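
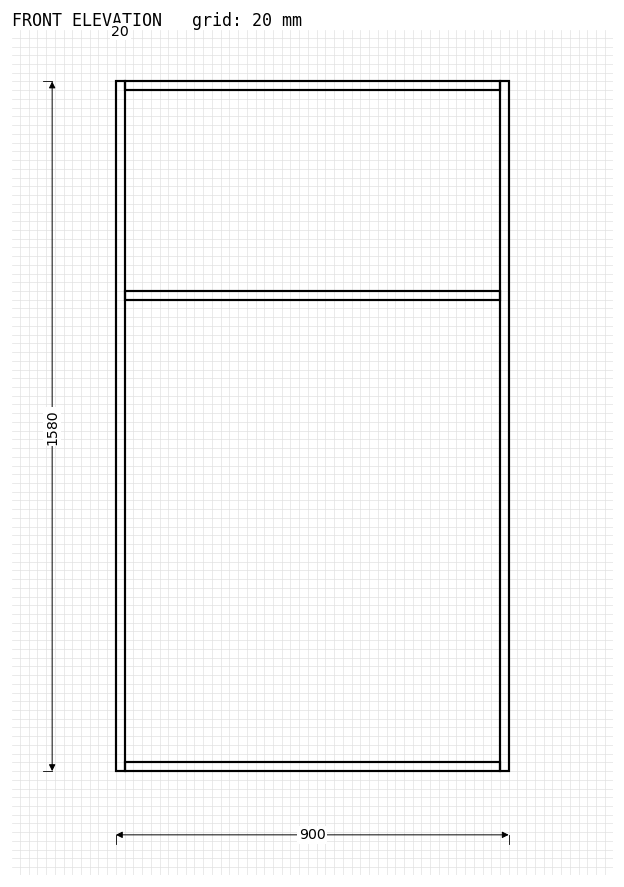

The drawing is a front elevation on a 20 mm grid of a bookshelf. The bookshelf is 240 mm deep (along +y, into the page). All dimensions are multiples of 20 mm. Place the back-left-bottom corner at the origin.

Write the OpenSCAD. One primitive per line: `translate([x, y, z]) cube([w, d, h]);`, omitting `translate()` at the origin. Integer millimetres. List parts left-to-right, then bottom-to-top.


cube([20, 240, 1580]);
translate([20, 0, 0]) cube([860, 240, 20]);
translate([20, 0, 1080]) cube([860, 240, 20]);
translate([20, 0, 1560]) cube([860, 240, 20]);
translate([880, 0, 0]) cube([20, 240, 1580]);


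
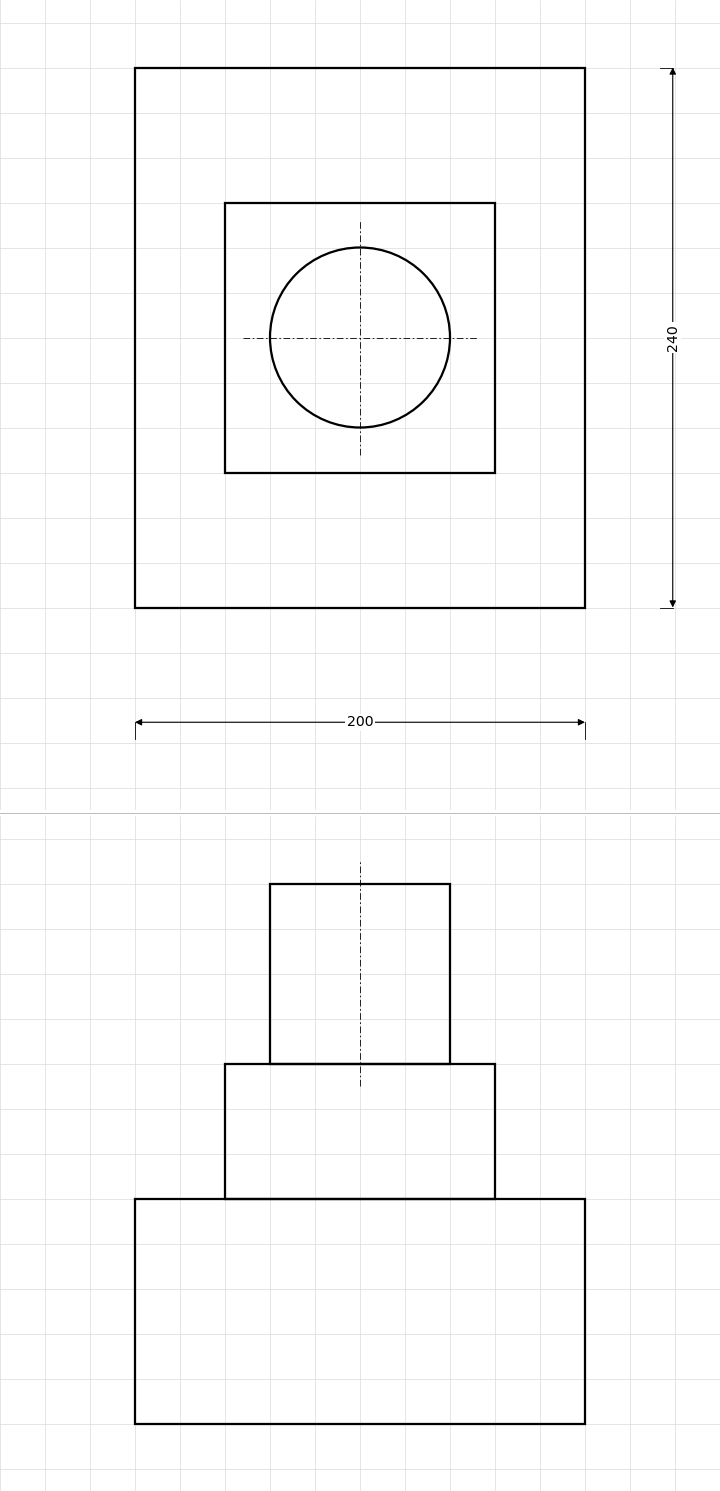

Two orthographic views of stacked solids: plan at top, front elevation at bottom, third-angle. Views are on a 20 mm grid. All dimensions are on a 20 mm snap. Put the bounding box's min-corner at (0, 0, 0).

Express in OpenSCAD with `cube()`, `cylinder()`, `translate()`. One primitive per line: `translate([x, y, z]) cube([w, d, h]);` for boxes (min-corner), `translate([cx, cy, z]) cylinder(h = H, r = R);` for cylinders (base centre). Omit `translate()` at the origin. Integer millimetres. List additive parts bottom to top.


cube([200, 240, 100]);
translate([40, 60, 100]) cube([120, 120, 60]);
translate([100, 120, 160]) cylinder(h = 80, r = 40);


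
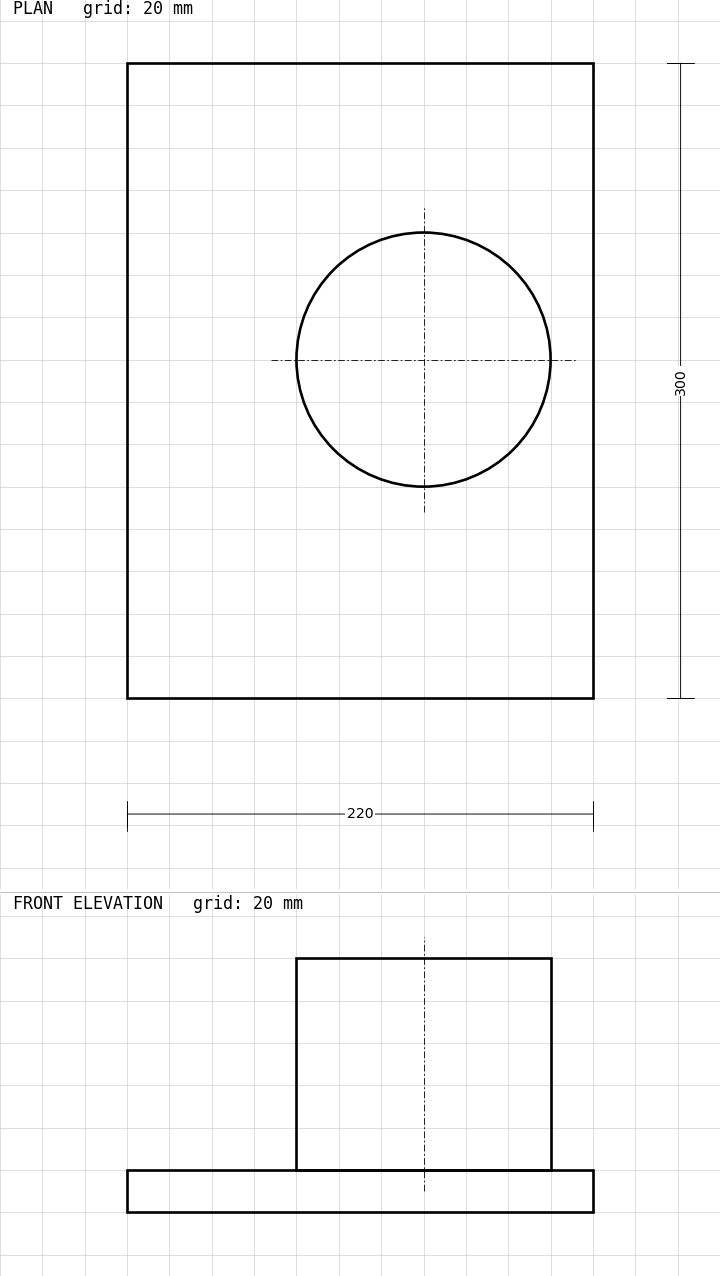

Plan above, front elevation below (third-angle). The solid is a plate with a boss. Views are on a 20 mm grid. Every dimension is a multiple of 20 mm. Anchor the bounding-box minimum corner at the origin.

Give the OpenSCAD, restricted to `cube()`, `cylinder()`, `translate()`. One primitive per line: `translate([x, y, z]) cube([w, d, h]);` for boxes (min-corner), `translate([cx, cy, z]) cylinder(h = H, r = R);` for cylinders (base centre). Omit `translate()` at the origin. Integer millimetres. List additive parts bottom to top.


cube([220, 300, 20]);
translate([140, 160, 20]) cylinder(h = 100, r = 60);


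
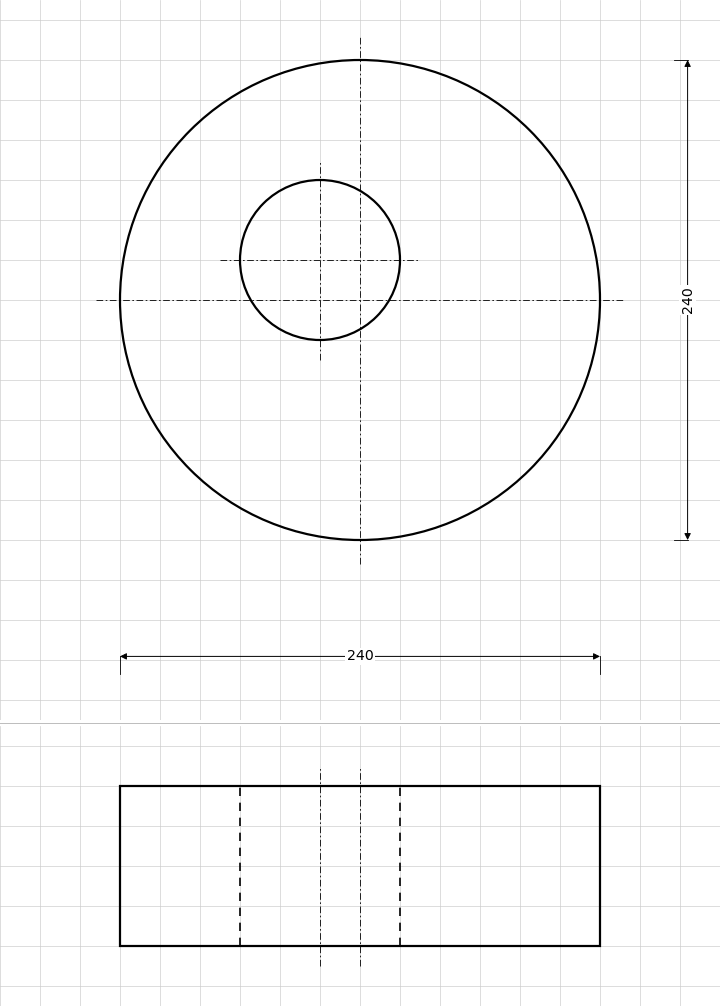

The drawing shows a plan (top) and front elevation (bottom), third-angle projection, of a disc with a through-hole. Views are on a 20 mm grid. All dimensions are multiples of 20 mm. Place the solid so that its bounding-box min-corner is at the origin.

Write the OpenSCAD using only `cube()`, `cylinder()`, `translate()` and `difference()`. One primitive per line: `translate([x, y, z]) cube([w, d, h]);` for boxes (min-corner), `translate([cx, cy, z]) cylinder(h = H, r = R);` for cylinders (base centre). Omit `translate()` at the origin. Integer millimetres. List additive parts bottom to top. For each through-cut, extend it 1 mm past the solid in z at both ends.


difference() {
  translate([120, 120, 0]) cylinder(h = 80, r = 120);
  translate([100, 140, -1]) cylinder(h = 82, r = 40);
}


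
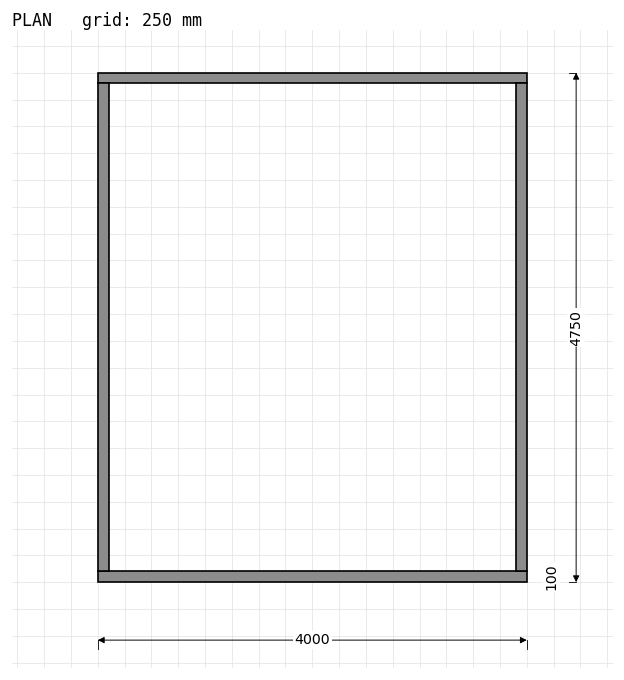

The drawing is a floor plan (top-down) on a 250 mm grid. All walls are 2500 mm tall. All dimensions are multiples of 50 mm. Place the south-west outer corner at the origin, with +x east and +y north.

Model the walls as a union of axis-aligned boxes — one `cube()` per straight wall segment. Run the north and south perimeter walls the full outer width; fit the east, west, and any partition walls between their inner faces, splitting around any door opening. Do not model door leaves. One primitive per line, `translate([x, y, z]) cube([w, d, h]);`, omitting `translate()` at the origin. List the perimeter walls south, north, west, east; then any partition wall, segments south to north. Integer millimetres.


cube([4000, 100, 2500]);
translate([0, 4650, 0]) cube([4000, 100, 2500]);
translate([0, 100, 0]) cube([100, 4550, 2500]);
translate([3900, 100, 0]) cube([100, 4550, 2500]);


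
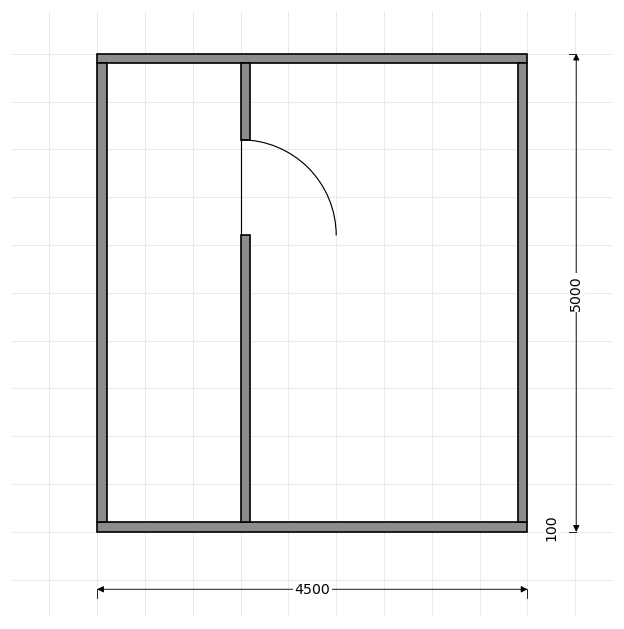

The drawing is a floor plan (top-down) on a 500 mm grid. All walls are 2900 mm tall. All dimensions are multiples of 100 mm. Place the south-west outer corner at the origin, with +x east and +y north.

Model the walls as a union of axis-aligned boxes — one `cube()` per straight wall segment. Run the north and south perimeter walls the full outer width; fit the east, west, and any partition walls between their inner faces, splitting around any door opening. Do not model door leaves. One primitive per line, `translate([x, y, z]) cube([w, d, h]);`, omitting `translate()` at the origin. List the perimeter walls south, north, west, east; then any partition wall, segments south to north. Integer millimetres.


cube([4500, 100, 2900]);
translate([0, 4900, 0]) cube([4500, 100, 2900]);
translate([0, 100, 0]) cube([100, 4800, 2900]);
translate([4400, 100, 0]) cube([100, 4800, 2900]);
translate([1500, 100, 0]) cube([100, 3000, 2900]);
translate([1500, 4100, 0]) cube([100, 800, 2900]);


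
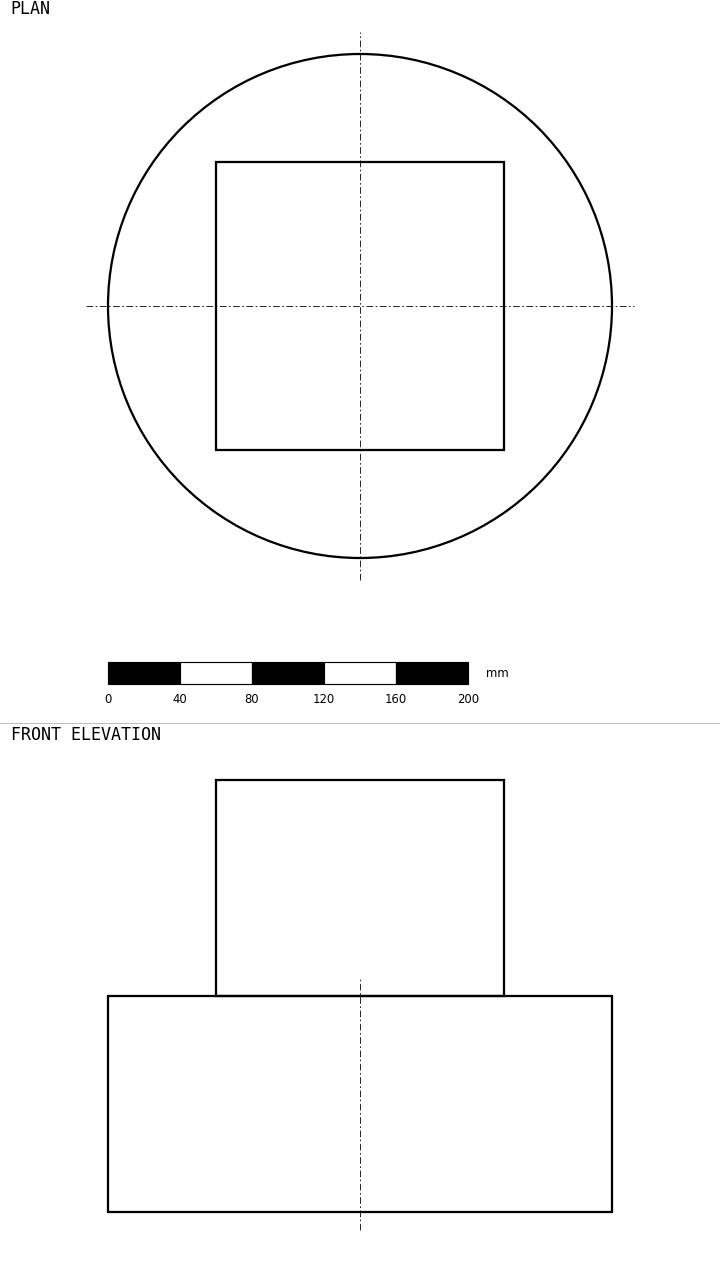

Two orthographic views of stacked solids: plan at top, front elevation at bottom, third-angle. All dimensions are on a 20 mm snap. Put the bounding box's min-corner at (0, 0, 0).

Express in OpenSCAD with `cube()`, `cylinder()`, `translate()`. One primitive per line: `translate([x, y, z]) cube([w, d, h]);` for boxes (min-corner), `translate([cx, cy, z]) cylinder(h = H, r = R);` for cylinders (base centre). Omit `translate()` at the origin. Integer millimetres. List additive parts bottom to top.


translate([140, 140, 0]) cylinder(h = 120, r = 140);
translate([60, 60, 120]) cube([160, 160, 120]);


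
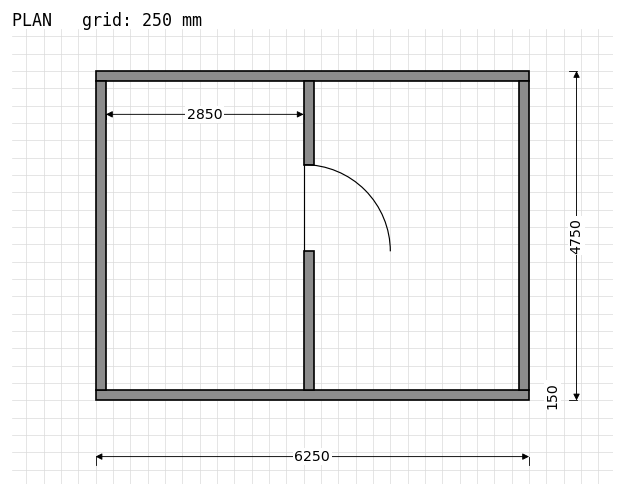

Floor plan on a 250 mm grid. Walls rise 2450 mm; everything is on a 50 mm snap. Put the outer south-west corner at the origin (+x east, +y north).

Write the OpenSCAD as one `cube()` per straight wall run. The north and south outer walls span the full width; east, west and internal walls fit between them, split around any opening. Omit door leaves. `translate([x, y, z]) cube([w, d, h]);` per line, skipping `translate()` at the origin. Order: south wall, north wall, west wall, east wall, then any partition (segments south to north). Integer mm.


cube([6250, 150, 2450]);
translate([0, 4600, 0]) cube([6250, 150, 2450]);
translate([0, 150, 0]) cube([150, 4450, 2450]);
translate([6100, 150, 0]) cube([150, 4450, 2450]);
translate([3000, 150, 0]) cube([150, 2000, 2450]);
translate([3000, 3400, 0]) cube([150, 1200, 2450]);


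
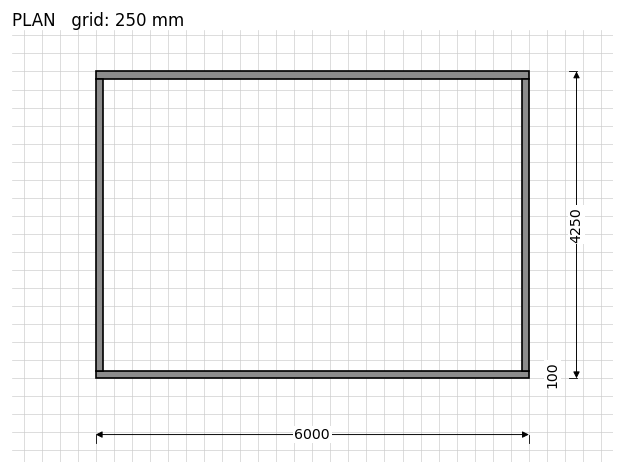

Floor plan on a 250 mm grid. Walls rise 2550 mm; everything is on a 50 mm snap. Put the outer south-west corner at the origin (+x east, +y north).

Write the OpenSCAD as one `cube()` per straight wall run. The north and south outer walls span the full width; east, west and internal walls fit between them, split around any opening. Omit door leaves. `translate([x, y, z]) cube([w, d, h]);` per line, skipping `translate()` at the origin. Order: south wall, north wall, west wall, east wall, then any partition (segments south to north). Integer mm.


cube([6000, 100, 2550]);
translate([0, 4150, 0]) cube([6000, 100, 2550]);
translate([0, 100, 0]) cube([100, 4050, 2550]);
translate([5900, 100, 0]) cube([100, 4050, 2550]);


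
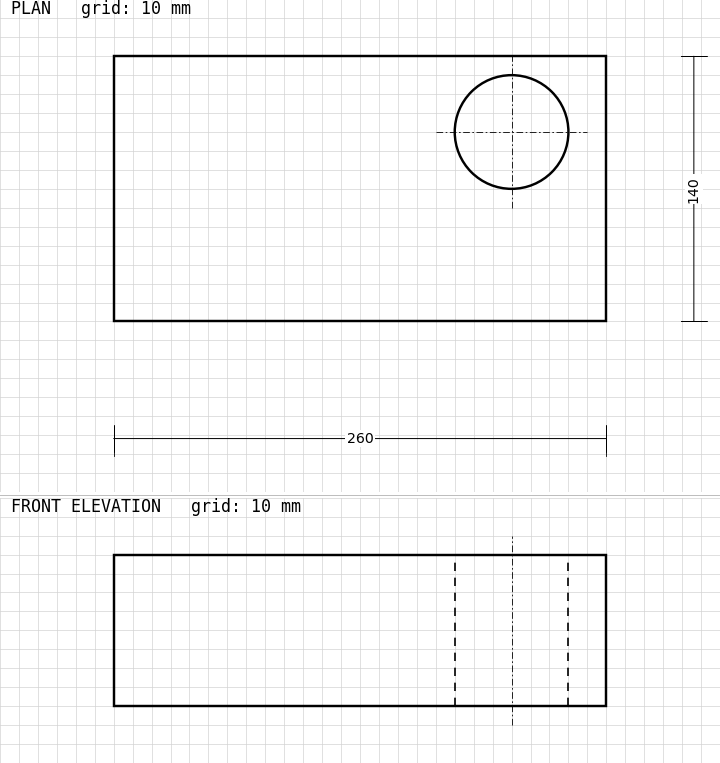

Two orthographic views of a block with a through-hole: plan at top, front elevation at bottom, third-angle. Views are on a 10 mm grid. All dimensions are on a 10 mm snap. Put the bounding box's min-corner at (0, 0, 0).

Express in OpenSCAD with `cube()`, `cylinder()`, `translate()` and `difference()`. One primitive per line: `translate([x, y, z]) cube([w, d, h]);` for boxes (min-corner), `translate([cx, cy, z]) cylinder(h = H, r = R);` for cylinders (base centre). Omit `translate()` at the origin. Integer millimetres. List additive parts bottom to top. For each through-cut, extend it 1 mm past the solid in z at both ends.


difference() {
  cube([260, 140, 80]);
  translate([210, 100, -1]) cylinder(h = 82, r = 30);
}


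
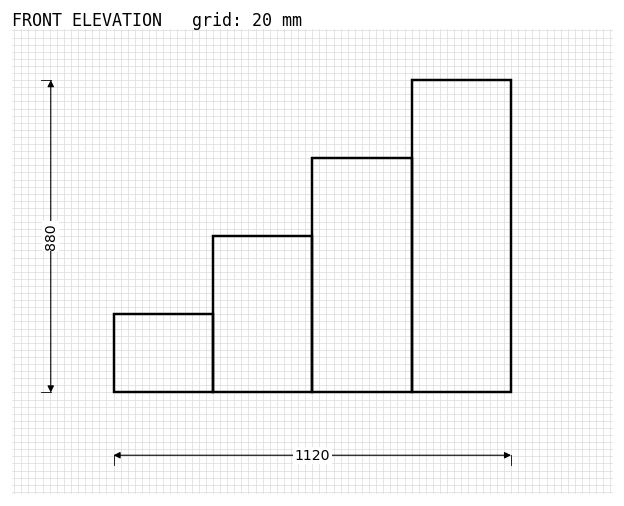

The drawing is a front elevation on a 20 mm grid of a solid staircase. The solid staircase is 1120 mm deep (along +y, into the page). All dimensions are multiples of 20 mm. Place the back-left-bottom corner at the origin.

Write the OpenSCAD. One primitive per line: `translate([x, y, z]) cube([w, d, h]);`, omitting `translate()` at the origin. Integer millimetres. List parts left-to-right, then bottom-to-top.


cube([280, 1120, 220]);
translate([280, 0, 0]) cube([280, 1120, 440]);
translate([560, 0, 0]) cube([280, 1120, 660]);
translate([840, 0, 0]) cube([280, 1120, 880]);


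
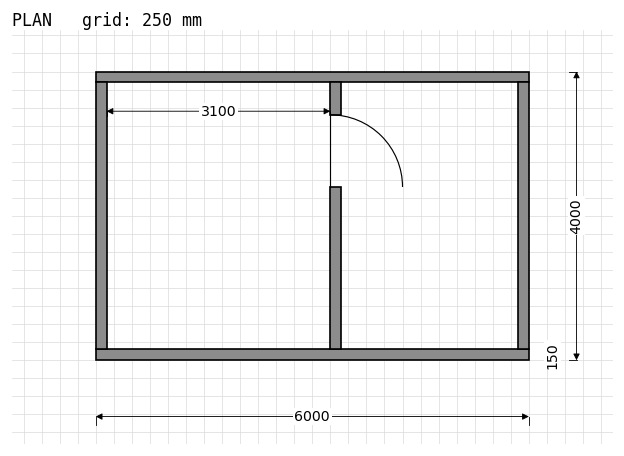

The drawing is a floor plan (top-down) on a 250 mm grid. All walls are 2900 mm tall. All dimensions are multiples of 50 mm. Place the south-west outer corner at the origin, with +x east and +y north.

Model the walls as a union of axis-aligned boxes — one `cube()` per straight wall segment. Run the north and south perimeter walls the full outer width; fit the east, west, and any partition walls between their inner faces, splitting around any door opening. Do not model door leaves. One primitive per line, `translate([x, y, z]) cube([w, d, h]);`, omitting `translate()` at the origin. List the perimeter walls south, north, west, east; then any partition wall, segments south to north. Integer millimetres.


cube([6000, 150, 2900]);
translate([0, 3850, 0]) cube([6000, 150, 2900]);
translate([0, 150, 0]) cube([150, 3700, 2900]);
translate([5850, 150, 0]) cube([150, 3700, 2900]);
translate([3250, 150, 0]) cube([150, 2250, 2900]);
translate([3250, 3400, 0]) cube([150, 450, 2900]);


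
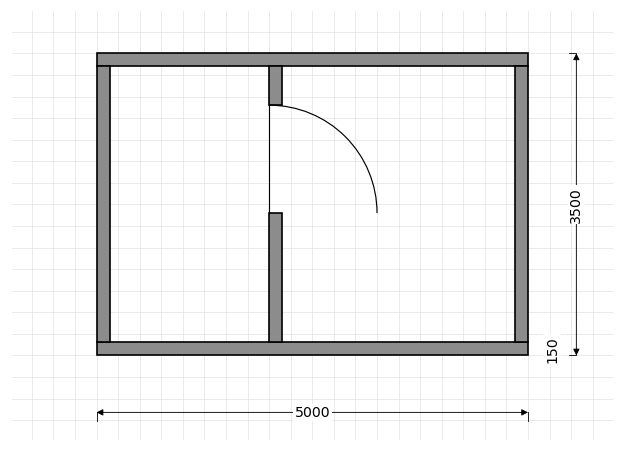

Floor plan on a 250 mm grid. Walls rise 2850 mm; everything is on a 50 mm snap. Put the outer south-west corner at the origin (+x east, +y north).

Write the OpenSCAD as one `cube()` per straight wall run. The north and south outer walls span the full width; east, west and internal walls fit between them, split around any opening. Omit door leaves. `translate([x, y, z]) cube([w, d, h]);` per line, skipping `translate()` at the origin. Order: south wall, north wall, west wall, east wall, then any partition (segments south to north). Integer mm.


cube([5000, 150, 2850]);
translate([0, 3350, 0]) cube([5000, 150, 2850]);
translate([0, 150, 0]) cube([150, 3200, 2850]);
translate([4850, 150, 0]) cube([150, 3200, 2850]);
translate([2000, 150, 0]) cube([150, 1500, 2850]);
translate([2000, 2900, 0]) cube([150, 450, 2850]);


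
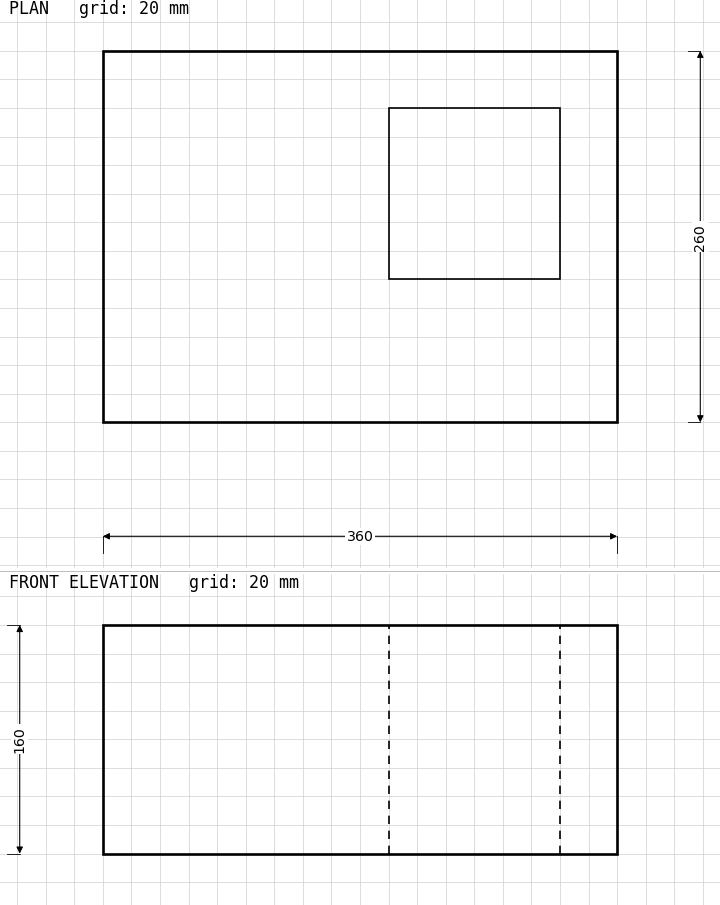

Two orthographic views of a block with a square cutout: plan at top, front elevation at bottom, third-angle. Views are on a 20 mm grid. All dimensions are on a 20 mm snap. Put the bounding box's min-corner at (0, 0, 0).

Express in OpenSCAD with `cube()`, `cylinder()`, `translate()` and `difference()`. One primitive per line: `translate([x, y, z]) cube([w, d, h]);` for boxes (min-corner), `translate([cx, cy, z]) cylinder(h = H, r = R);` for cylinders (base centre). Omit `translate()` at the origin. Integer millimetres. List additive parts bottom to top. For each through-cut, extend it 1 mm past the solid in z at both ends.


difference() {
  cube([360, 260, 160]);
  translate([200, 100, -1]) cube([120, 120, 162]);
}


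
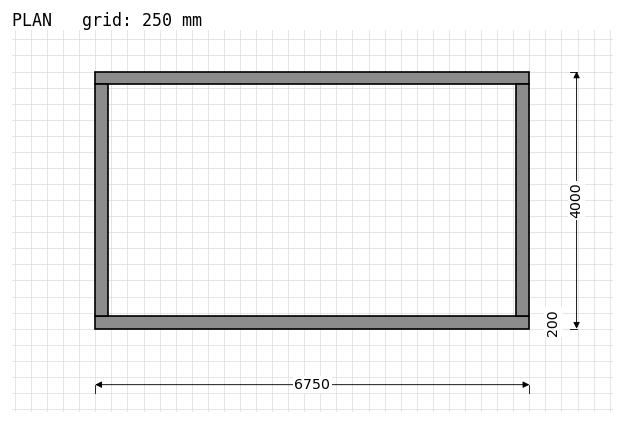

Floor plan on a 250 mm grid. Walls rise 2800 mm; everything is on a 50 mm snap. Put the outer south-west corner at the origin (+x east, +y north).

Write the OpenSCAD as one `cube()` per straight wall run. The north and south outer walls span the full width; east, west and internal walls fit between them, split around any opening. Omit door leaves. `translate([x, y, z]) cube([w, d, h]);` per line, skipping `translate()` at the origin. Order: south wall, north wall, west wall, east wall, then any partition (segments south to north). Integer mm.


cube([6750, 200, 2800]);
translate([0, 3800, 0]) cube([6750, 200, 2800]);
translate([0, 200, 0]) cube([200, 3600, 2800]);
translate([6550, 200, 0]) cube([200, 3600, 2800]);


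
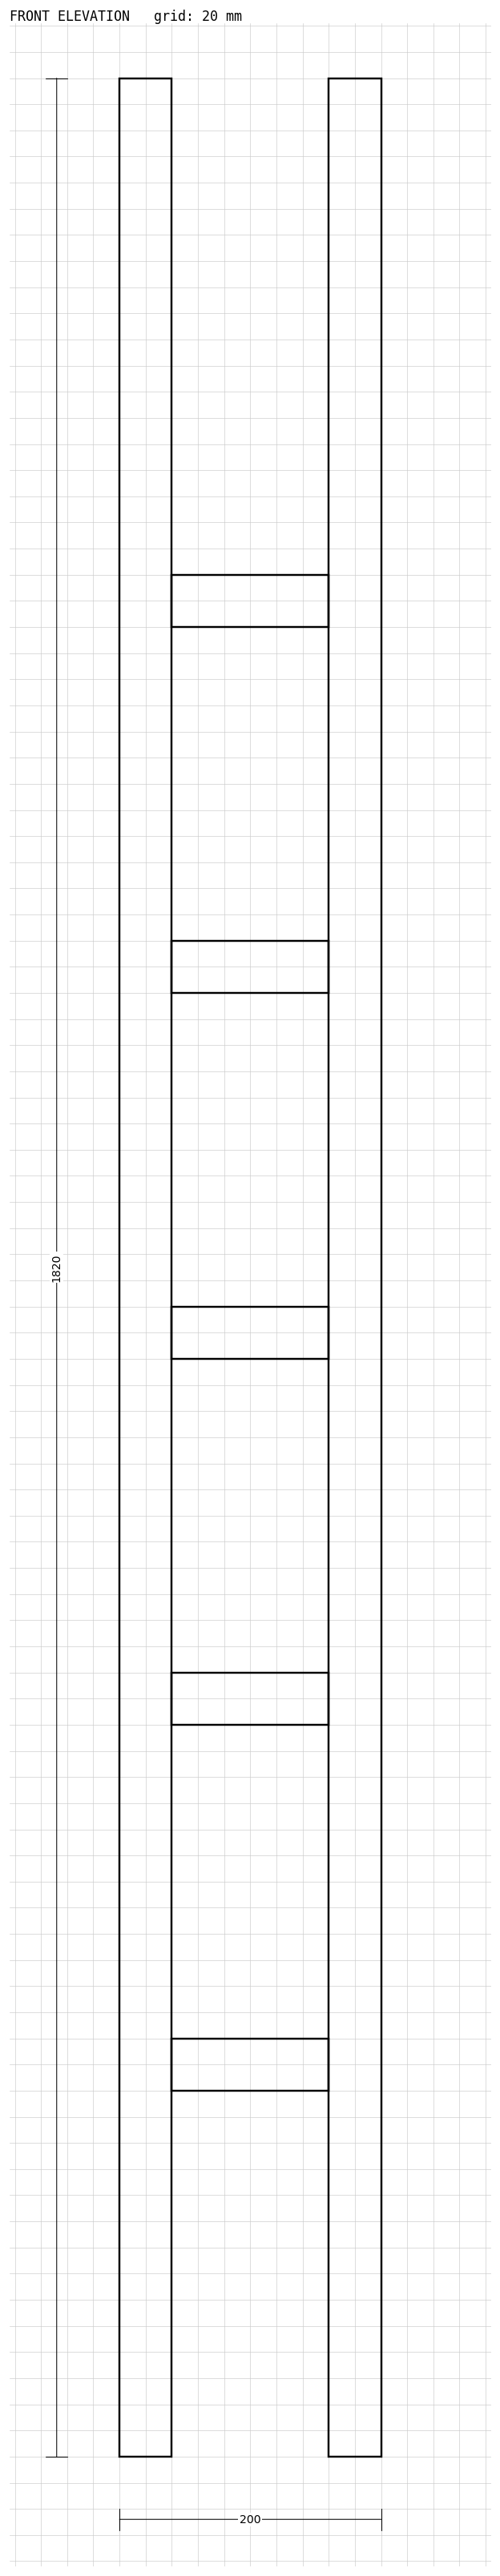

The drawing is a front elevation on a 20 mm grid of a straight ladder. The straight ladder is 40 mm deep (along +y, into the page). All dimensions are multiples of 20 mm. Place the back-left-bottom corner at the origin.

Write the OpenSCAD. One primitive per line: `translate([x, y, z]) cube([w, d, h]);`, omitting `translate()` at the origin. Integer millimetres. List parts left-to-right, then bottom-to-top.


cube([40, 40, 1820]);
translate([40, 0, 280]) cube([120, 40, 40]);
translate([40, 0, 560]) cube([120, 40, 40]);
translate([40, 0, 840]) cube([120, 40, 40]);
translate([40, 0, 1120]) cube([120, 40, 40]);
translate([40, 0, 1400]) cube([120, 40, 40]);
translate([160, 0, 0]) cube([40, 40, 1820]);


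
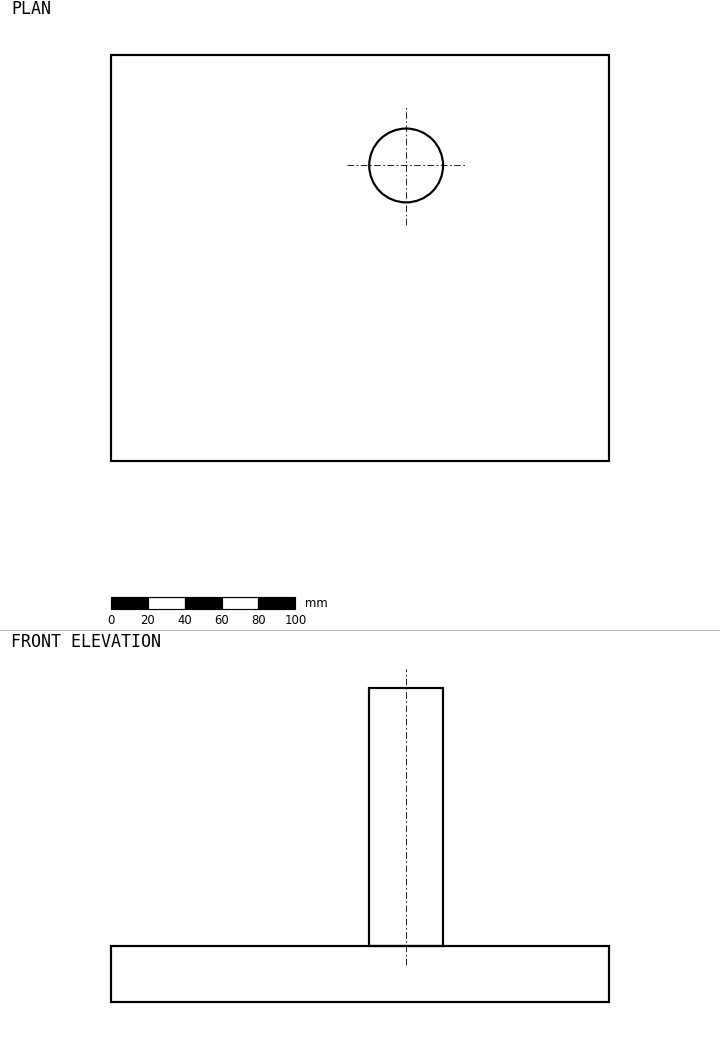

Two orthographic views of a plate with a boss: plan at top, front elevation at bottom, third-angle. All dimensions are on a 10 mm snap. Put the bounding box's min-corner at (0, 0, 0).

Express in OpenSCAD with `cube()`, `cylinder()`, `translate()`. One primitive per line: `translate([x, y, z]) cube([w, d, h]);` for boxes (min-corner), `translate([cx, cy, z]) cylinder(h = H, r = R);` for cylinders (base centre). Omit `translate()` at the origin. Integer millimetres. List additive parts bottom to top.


cube([270, 220, 30]);
translate([160, 160, 30]) cylinder(h = 140, r = 20);


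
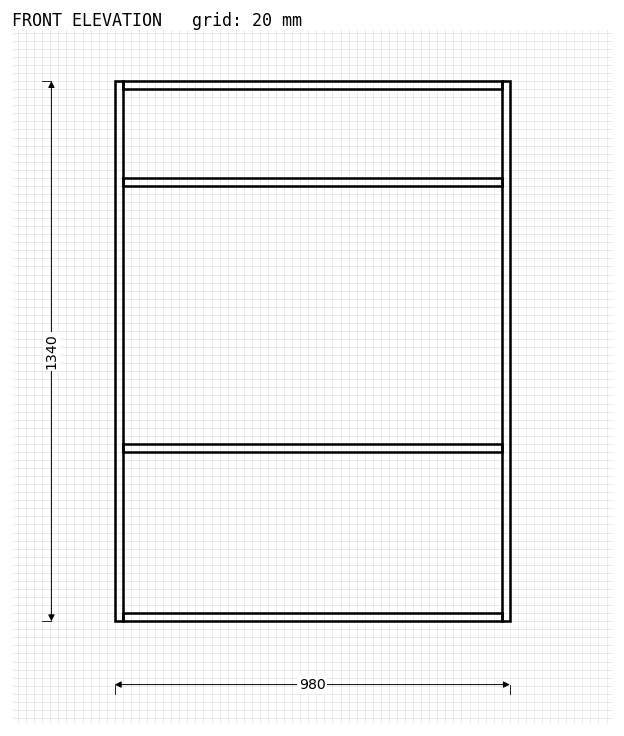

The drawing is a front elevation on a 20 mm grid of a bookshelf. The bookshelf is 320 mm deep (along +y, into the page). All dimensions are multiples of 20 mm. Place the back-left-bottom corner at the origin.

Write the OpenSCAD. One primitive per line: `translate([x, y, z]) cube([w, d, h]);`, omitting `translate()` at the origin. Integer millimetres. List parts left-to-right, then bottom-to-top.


cube([20, 320, 1340]);
translate([20, 0, 0]) cube([940, 320, 20]);
translate([20, 0, 420]) cube([940, 320, 20]);
translate([20, 0, 1080]) cube([940, 320, 20]);
translate([20, 0, 1320]) cube([940, 320, 20]);
translate([960, 0, 0]) cube([20, 320, 1340]);


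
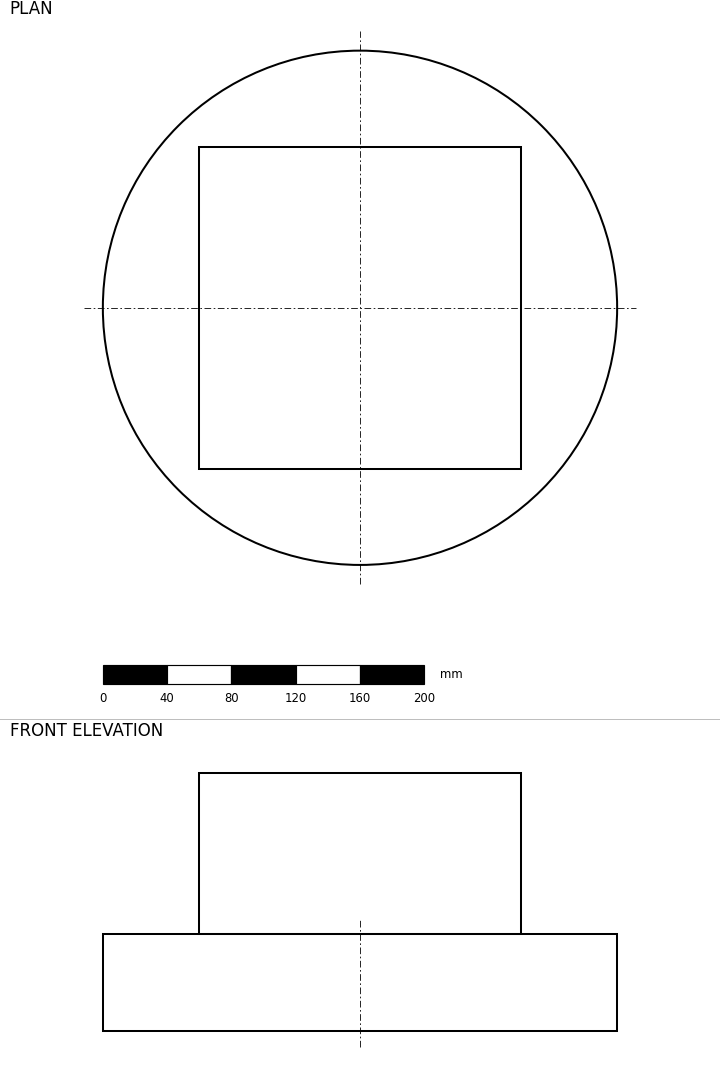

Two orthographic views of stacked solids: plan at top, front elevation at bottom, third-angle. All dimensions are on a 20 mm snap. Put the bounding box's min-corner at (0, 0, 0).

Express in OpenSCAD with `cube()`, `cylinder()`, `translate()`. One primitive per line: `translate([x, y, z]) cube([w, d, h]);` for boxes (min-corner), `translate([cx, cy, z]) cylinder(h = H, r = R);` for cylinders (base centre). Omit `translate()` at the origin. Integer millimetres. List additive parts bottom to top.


translate([160, 160, 0]) cylinder(h = 60, r = 160);
translate([60, 60, 60]) cube([200, 200, 100]);


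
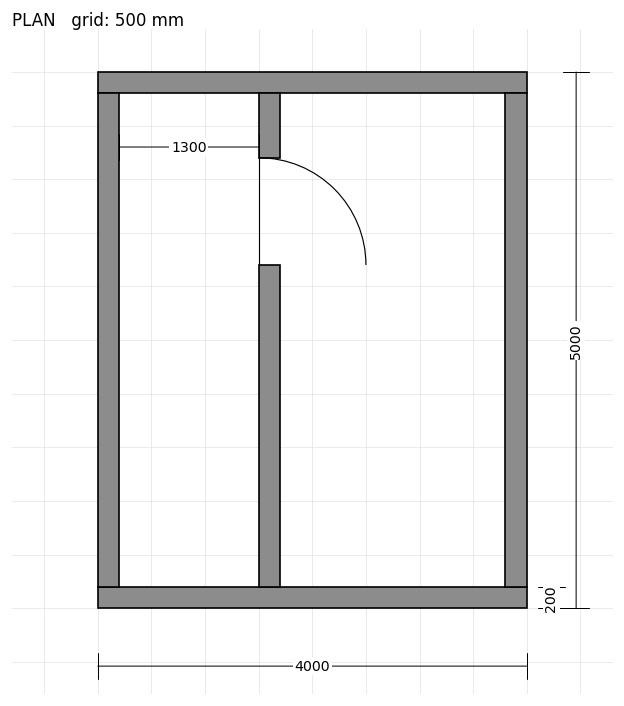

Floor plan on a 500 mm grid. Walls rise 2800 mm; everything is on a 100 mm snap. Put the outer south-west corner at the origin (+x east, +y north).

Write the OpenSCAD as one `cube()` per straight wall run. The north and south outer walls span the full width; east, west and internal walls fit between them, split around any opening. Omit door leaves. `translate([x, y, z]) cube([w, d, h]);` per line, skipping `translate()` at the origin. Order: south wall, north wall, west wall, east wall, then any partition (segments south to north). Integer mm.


cube([4000, 200, 2800]);
translate([0, 4800, 0]) cube([4000, 200, 2800]);
translate([0, 200, 0]) cube([200, 4600, 2800]);
translate([3800, 200, 0]) cube([200, 4600, 2800]);
translate([1500, 200, 0]) cube([200, 3000, 2800]);
translate([1500, 4200, 0]) cube([200, 600, 2800]);


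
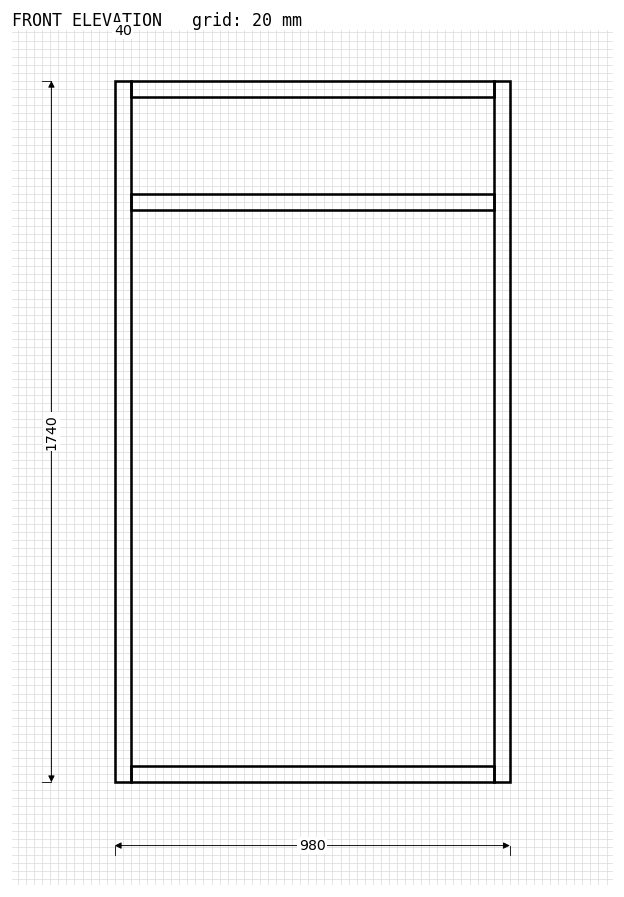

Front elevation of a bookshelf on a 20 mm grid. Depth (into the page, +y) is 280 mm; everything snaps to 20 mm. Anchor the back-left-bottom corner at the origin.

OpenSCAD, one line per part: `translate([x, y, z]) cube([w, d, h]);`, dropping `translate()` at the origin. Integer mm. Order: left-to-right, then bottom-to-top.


cube([40, 280, 1740]);
translate([40, 0, 0]) cube([900, 280, 40]);
translate([40, 0, 1420]) cube([900, 280, 40]);
translate([40, 0, 1700]) cube([900, 280, 40]);
translate([940, 0, 0]) cube([40, 280, 1740]);


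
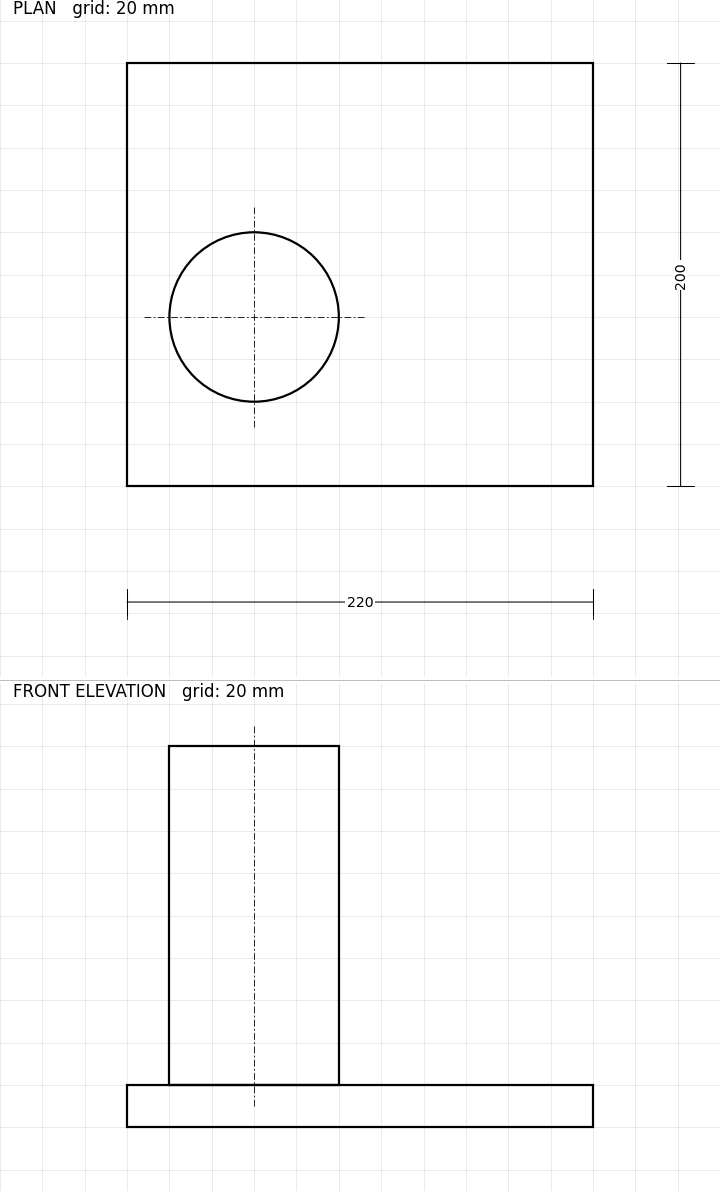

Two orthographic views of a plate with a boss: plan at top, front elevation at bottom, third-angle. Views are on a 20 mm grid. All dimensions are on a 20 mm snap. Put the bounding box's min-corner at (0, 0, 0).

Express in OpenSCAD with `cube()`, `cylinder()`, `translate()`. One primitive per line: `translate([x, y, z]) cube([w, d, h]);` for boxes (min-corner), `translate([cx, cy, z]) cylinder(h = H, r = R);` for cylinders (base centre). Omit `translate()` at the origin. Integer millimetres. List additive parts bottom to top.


cube([220, 200, 20]);
translate([60, 80, 20]) cylinder(h = 160, r = 40);


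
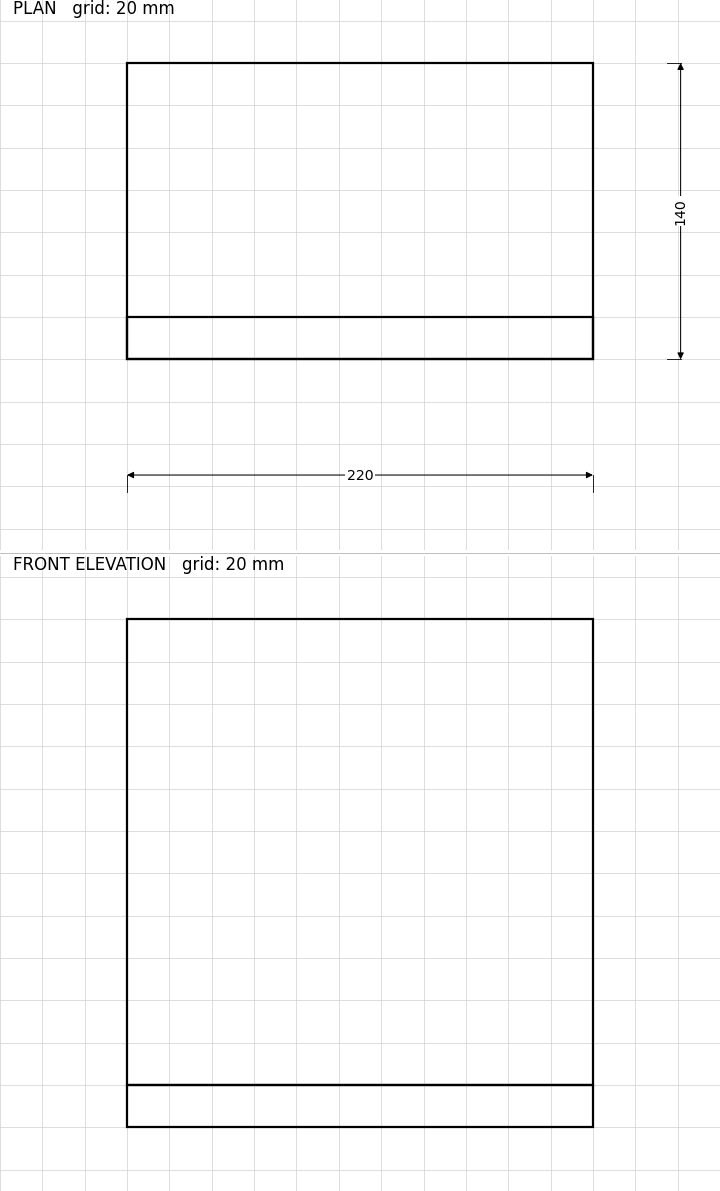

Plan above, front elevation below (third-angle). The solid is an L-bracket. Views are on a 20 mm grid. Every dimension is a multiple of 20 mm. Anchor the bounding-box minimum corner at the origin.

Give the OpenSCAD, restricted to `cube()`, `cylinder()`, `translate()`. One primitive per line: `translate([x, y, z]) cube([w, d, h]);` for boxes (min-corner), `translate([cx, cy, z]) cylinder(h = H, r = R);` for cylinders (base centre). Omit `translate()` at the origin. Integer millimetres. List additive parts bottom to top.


cube([220, 140, 20]);
translate([0, 0, 20]) cube([220, 20, 220]);


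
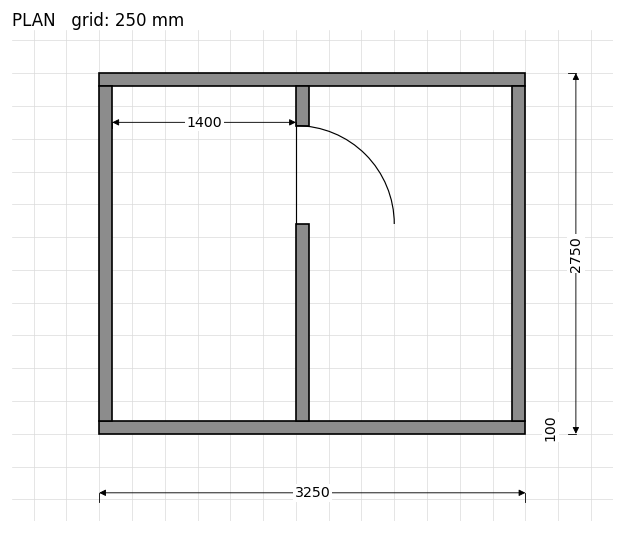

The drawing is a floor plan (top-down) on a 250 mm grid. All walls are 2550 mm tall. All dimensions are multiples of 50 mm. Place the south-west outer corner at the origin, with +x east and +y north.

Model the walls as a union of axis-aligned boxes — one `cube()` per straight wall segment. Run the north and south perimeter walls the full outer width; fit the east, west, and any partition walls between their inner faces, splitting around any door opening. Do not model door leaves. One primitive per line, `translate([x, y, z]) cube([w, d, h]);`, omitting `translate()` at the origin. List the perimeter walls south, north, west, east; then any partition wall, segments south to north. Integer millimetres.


cube([3250, 100, 2550]);
translate([0, 2650, 0]) cube([3250, 100, 2550]);
translate([0, 100, 0]) cube([100, 2550, 2550]);
translate([3150, 100, 0]) cube([100, 2550, 2550]);
translate([1500, 100, 0]) cube([100, 1500, 2550]);
translate([1500, 2350, 0]) cube([100, 300, 2550]);


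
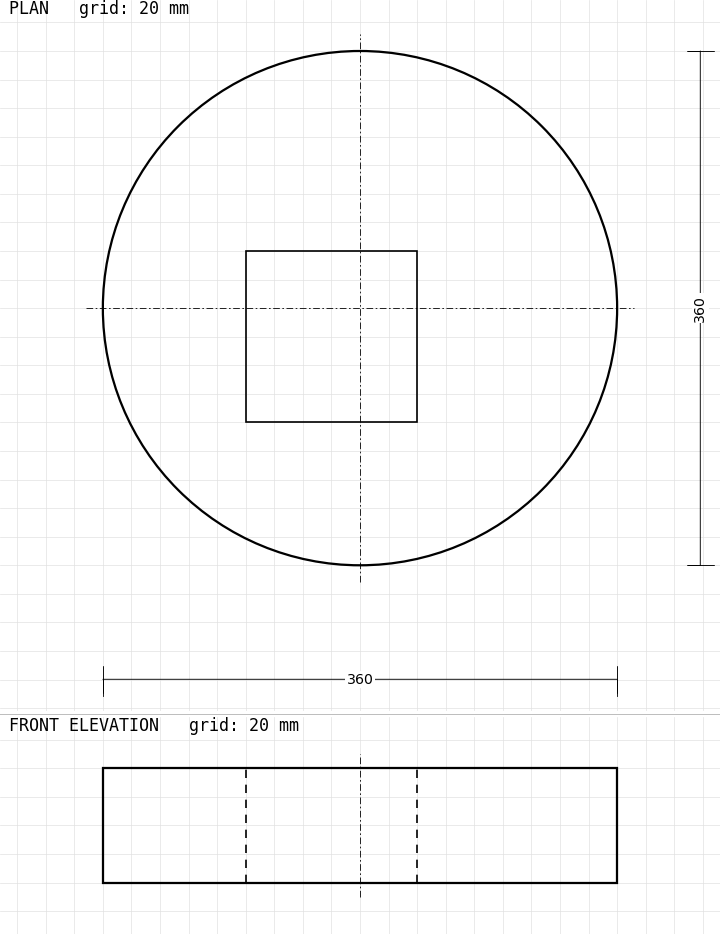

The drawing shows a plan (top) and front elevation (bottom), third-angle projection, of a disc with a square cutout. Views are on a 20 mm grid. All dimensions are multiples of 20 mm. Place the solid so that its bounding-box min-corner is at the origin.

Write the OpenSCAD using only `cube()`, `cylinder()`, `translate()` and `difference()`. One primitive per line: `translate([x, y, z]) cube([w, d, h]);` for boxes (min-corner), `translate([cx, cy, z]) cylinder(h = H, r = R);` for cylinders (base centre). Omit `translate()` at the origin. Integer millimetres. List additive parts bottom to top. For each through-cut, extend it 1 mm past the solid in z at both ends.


difference() {
  translate([180, 180, 0]) cylinder(h = 80, r = 180);
  translate([100, 100, -1]) cube([120, 120, 82]);
}


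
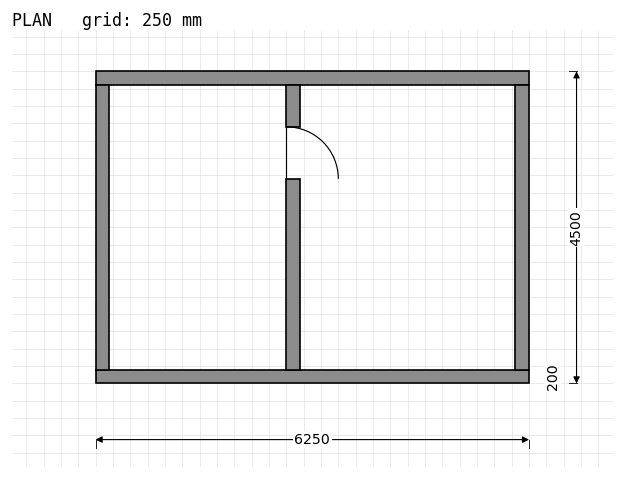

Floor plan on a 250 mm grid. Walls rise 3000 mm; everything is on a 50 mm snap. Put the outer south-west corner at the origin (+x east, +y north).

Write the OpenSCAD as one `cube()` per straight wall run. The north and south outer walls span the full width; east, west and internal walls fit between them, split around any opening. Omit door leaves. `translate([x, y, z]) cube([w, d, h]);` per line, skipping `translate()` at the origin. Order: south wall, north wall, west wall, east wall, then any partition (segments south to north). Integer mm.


cube([6250, 200, 3000]);
translate([0, 4300, 0]) cube([6250, 200, 3000]);
translate([0, 200, 0]) cube([200, 4100, 3000]);
translate([6050, 200, 0]) cube([200, 4100, 3000]);
translate([2750, 200, 0]) cube([200, 2750, 3000]);
translate([2750, 3700, 0]) cube([200, 600, 3000]);


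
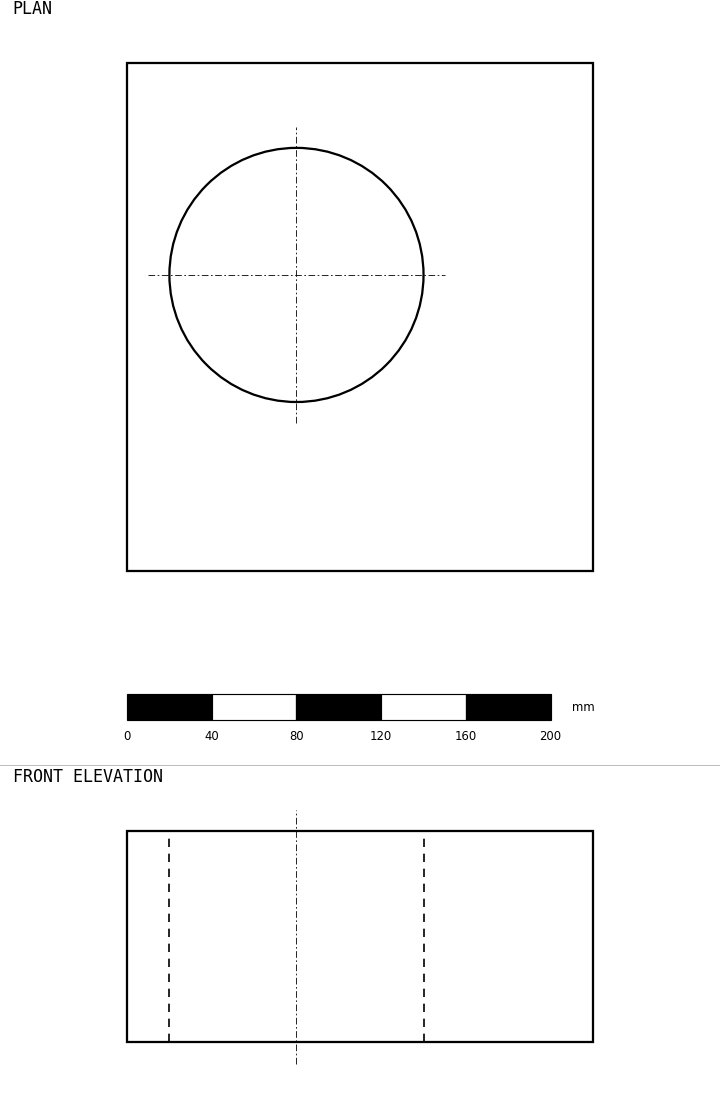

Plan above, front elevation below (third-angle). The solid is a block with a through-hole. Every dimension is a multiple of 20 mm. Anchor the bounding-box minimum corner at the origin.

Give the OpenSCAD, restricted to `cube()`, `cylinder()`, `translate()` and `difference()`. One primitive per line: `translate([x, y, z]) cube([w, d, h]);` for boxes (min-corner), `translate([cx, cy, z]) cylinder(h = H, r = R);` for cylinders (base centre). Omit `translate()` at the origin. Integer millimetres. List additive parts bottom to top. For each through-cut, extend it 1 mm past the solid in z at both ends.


difference() {
  cube([220, 240, 100]);
  translate([80, 140, -1]) cylinder(h = 102, r = 60);
}


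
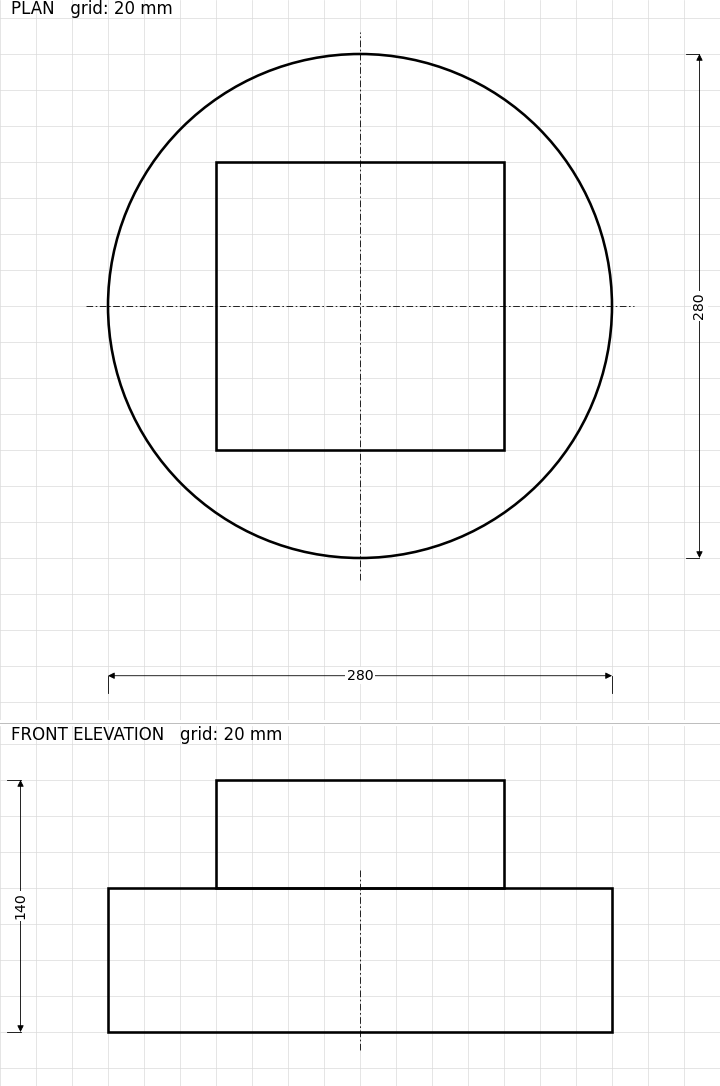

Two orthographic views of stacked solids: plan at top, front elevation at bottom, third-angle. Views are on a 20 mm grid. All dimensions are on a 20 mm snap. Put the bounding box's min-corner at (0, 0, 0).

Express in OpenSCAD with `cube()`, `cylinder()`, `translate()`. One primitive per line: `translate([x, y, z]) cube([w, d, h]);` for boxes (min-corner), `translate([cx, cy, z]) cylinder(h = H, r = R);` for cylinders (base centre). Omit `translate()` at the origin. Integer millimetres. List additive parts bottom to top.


translate([140, 140, 0]) cylinder(h = 80, r = 140);
translate([60, 60, 80]) cube([160, 160, 60]);


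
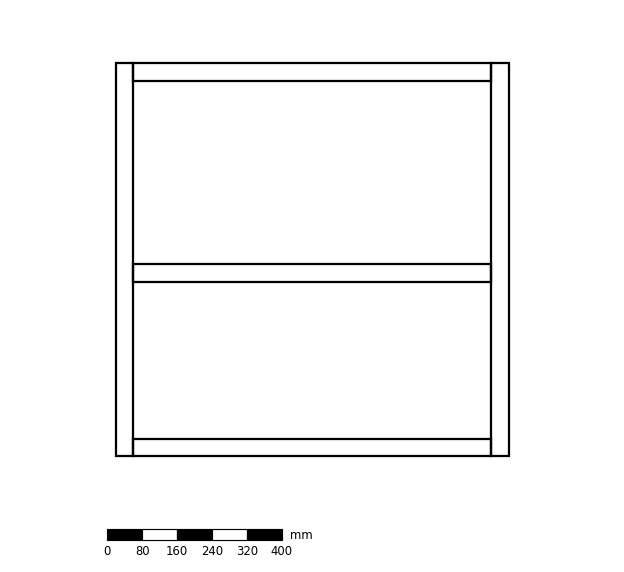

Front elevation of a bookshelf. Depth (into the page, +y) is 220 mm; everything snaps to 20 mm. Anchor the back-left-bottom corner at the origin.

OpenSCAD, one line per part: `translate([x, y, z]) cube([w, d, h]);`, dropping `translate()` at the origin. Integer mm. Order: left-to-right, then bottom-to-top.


cube([40, 220, 900]);
translate([40, 0, 0]) cube([820, 220, 40]);
translate([40, 0, 400]) cube([820, 220, 40]);
translate([40, 0, 860]) cube([820, 220, 40]);
translate([860, 0, 0]) cube([40, 220, 900]);


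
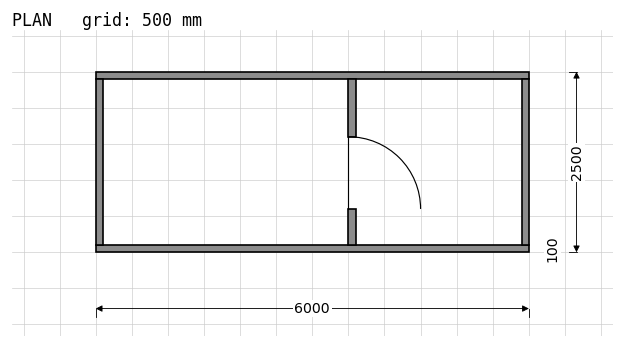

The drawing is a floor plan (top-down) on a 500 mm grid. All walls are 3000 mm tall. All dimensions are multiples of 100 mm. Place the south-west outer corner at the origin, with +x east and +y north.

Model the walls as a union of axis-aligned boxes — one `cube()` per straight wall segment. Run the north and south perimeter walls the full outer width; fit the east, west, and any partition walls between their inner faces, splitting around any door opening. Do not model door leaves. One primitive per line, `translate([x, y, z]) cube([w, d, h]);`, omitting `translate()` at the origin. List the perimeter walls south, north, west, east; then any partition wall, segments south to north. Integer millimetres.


cube([6000, 100, 3000]);
translate([0, 2400, 0]) cube([6000, 100, 3000]);
translate([0, 100, 0]) cube([100, 2300, 3000]);
translate([5900, 100, 0]) cube([100, 2300, 3000]);
translate([3500, 100, 0]) cube([100, 500, 3000]);
translate([3500, 1600, 0]) cube([100, 800, 3000]);


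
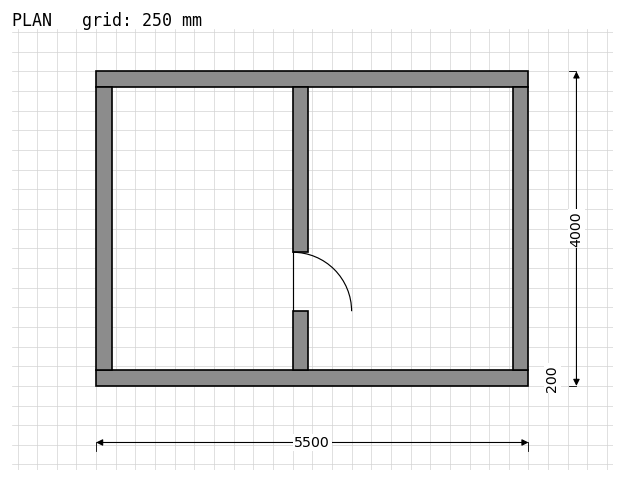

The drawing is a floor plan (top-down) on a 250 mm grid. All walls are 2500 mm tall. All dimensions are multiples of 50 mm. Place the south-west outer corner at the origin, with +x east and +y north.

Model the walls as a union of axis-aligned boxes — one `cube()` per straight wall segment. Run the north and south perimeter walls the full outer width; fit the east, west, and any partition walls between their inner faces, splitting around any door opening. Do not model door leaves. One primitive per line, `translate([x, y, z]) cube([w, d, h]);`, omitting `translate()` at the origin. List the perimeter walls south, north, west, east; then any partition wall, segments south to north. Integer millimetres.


cube([5500, 200, 2500]);
translate([0, 3800, 0]) cube([5500, 200, 2500]);
translate([0, 200, 0]) cube([200, 3600, 2500]);
translate([5300, 200, 0]) cube([200, 3600, 2500]);
translate([2500, 200, 0]) cube([200, 750, 2500]);
translate([2500, 1700, 0]) cube([200, 2100, 2500]);


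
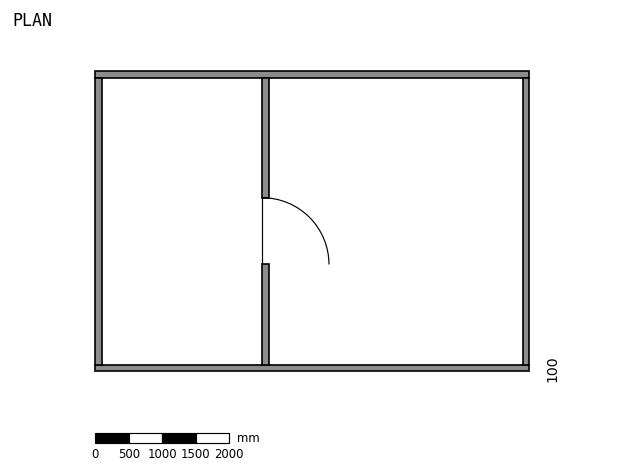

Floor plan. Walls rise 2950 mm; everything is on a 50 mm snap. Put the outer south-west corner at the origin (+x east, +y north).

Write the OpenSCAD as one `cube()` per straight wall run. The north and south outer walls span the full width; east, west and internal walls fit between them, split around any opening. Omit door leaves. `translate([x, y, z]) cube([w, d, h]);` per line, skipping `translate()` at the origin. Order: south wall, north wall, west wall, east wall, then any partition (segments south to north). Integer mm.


cube([6500, 100, 2950]);
translate([0, 4400, 0]) cube([6500, 100, 2950]);
translate([0, 100, 0]) cube([100, 4300, 2950]);
translate([6400, 100, 0]) cube([100, 4300, 2950]);
translate([2500, 100, 0]) cube([100, 1500, 2950]);
translate([2500, 2600, 0]) cube([100, 1800, 2950]);


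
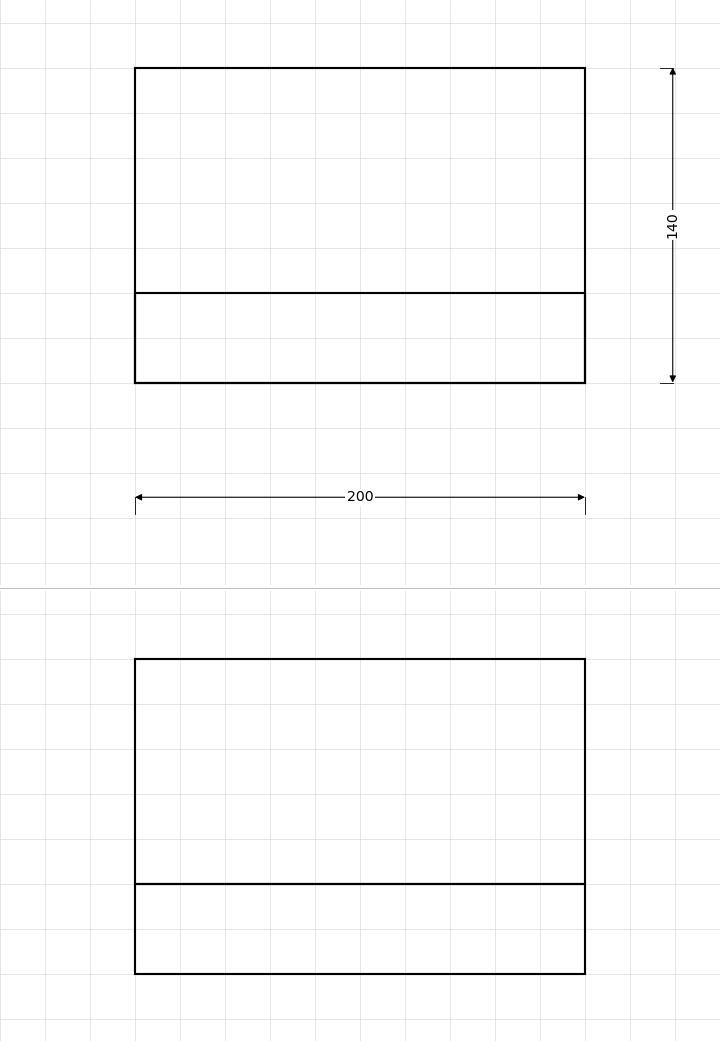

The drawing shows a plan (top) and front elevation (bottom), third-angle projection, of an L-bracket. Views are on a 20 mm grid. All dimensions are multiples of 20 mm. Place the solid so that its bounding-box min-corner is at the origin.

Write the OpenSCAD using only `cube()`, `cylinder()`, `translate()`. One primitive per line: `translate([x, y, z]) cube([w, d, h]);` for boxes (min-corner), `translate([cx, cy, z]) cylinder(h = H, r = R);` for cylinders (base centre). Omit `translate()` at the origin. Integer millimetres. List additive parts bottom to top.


cube([200, 140, 40]);
translate([0, 0, 40]) cube([200, 40, 100]);


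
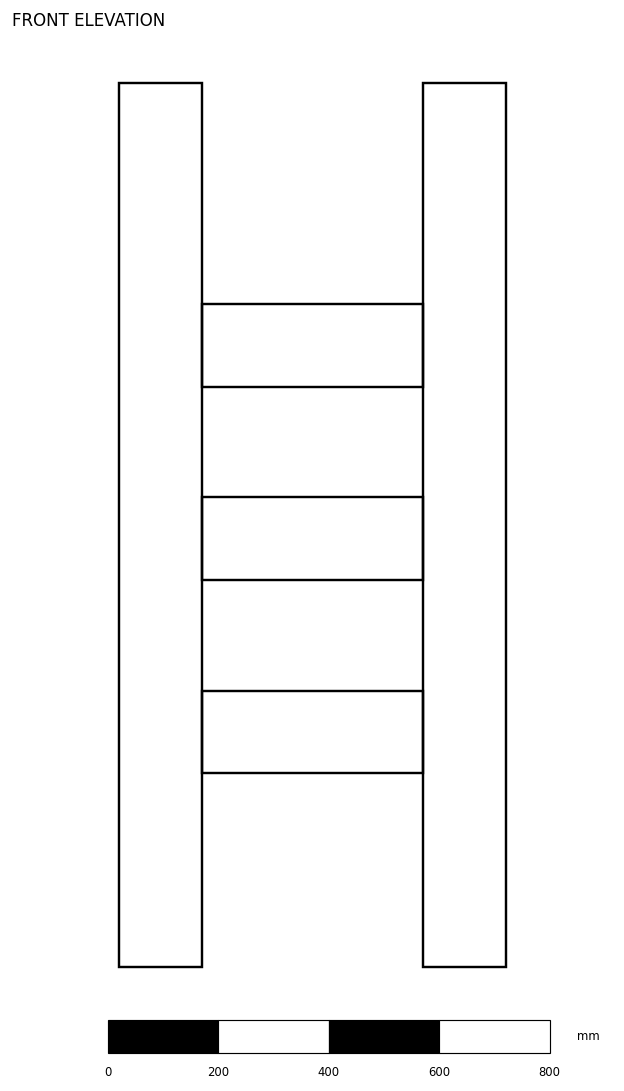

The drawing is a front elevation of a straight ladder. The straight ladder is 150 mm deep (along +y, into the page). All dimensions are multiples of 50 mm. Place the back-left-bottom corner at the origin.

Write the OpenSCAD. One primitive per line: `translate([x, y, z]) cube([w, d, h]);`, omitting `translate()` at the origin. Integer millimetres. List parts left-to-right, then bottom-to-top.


cube([150, 150, 1600]);
translate([150, 0, 350]) cube([400, 150, 150]);
translate([150, 0, 700]) cube([400, 150, 150]);
translate([150, 0, 1050]) cube([400, 150, 150]);
translate([550, 0, 0]) cube([150, 150, 1600]);


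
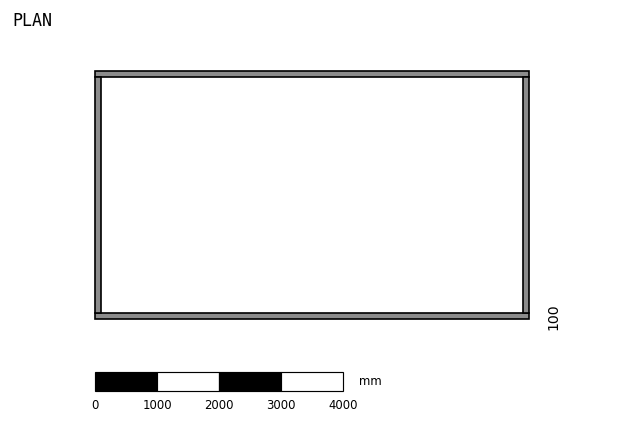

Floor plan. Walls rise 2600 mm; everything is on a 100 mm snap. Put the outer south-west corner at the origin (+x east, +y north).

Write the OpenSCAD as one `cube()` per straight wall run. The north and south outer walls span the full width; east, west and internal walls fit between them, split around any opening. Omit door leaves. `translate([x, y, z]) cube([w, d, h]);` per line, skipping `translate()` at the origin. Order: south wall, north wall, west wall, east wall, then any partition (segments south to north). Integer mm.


cube([7000, 100, 2600]);
translate([0, 3900, 0]) cube([7000, 100, 2600]);
translate([0, 100, 0]) cube([100, 3800, 2600]);
translate([6900, 100, 0]) cube([100, 3800, 2600]);


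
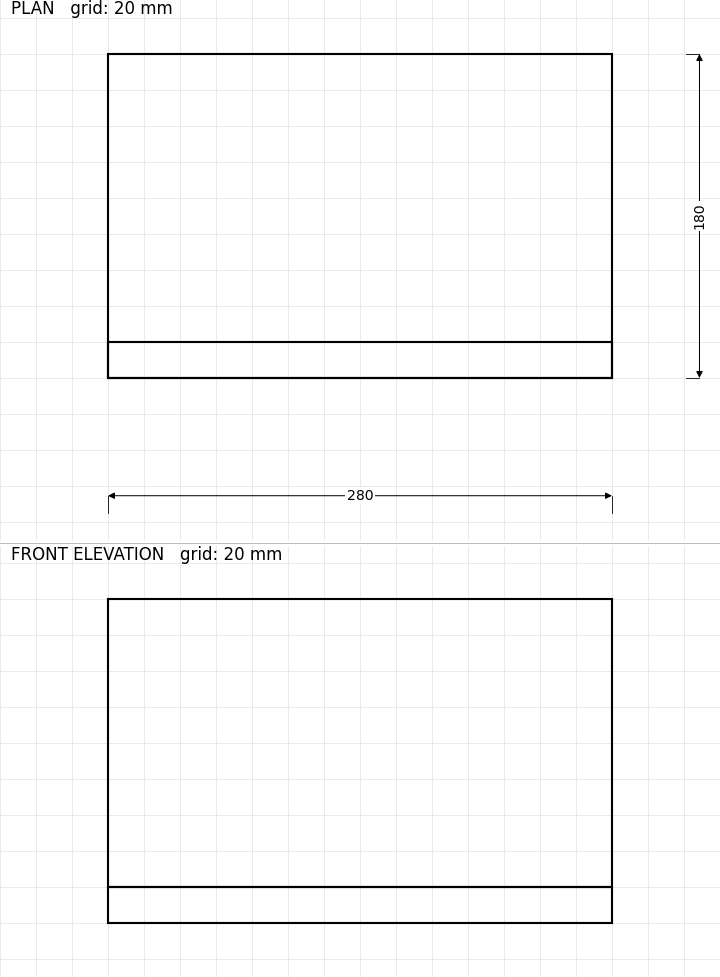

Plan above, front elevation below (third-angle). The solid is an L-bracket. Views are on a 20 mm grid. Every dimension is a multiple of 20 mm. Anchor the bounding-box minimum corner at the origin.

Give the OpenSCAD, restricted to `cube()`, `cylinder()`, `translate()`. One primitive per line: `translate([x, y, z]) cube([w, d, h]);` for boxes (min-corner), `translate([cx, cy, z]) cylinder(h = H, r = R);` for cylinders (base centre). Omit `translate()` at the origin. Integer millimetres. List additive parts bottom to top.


cube([280, 180, 20]);
translate([0, 0, 20]) cube([280, 20, 160]);


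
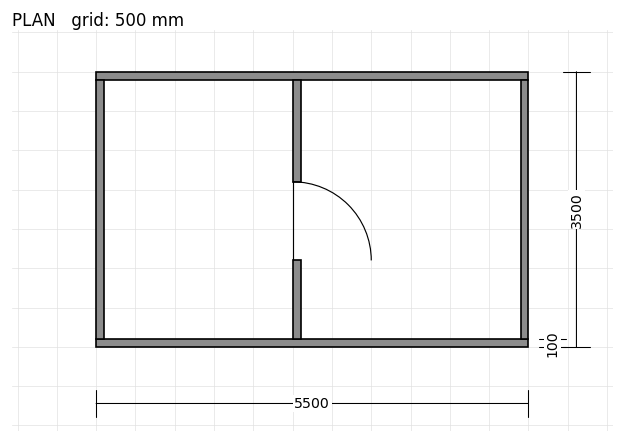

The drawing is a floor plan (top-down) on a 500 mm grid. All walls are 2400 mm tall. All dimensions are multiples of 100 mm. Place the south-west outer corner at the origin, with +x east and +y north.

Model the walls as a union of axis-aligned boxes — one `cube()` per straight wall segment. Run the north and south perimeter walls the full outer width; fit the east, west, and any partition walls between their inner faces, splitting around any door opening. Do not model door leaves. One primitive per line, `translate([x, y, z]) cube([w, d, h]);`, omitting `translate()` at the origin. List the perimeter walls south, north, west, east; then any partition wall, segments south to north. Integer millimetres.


cube([5500, 100, 2400]);
translate([0, 3400, 0]) cube([5500, 100, 2400]);
translate([0, 100, 0]) cube([100, 3300, 2400]);
translate([5400, 100, 0]) cube([100, 3300, 2400]);
translate([2500, 100, 0]) cube([100, 1000, 2400]);
translate([2500, 2100, 0]) cube([100, 1300, 2400]);


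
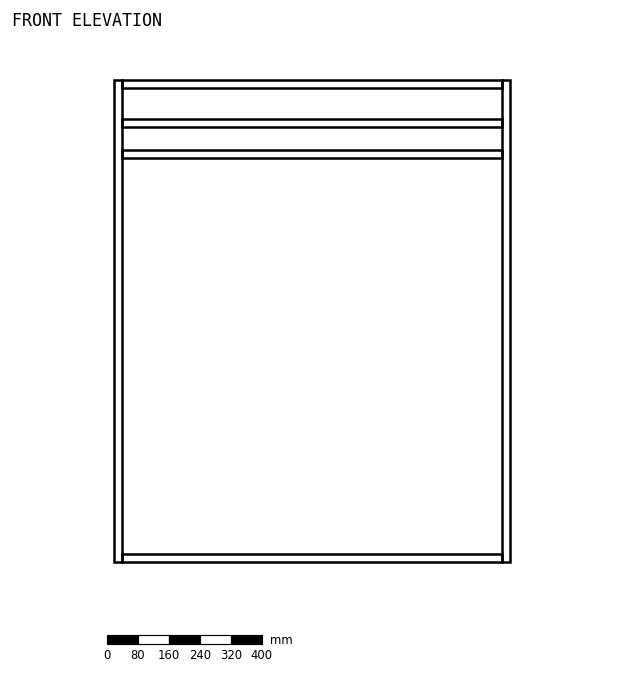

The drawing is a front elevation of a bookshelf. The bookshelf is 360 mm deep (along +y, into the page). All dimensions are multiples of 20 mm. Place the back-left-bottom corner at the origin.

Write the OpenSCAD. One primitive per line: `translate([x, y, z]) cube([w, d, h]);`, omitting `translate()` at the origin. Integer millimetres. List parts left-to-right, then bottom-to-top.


cube([20, 360, 1240]);
translate([20, 0, 0]) cube([980, 360, 20]);
translate([20, 0, 1040]) cube([980, 360, 20]);
translate([20, 0, 1120]) cube([980, 360, 20]);
translate([20, 0, 1220]) cube([980, 360, 20]);
translate([1000, 0, 0]) cube([20, 360, 1240]);
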